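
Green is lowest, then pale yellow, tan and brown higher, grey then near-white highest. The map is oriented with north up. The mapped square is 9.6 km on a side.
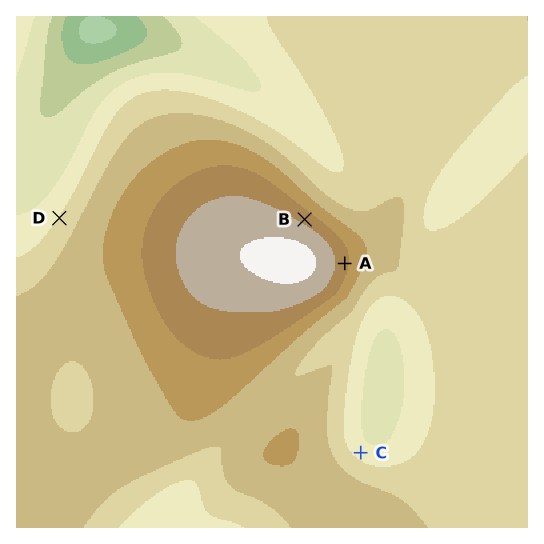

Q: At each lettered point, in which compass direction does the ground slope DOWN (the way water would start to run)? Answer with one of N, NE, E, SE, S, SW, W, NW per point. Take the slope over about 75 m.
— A E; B NE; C NE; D NW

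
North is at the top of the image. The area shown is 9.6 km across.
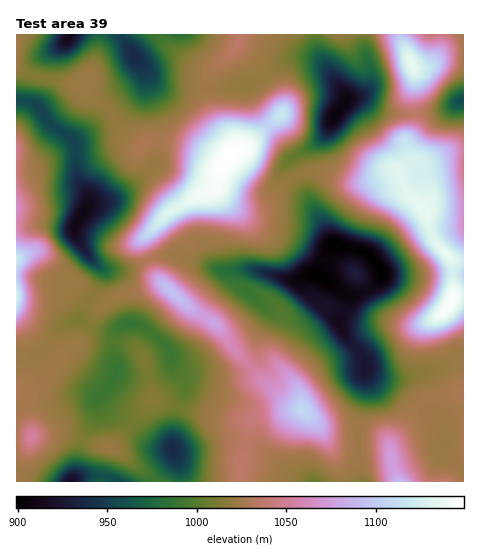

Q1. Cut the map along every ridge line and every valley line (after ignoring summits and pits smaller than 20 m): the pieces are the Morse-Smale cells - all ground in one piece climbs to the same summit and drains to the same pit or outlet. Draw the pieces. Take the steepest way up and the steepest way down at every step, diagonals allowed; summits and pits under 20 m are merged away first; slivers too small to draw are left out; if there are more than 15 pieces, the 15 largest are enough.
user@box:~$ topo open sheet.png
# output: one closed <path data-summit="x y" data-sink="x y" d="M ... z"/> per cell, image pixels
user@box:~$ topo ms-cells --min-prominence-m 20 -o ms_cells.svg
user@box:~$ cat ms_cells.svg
<path data-summit="451 302" data-sink="335 245" d="M463 151l-12 1-25 10-13-2-15 12-9-2-22 12-18 0-34-10-13 1-7 4 25 42 11 23 3 3 17 3 17 5 13 18 0 7-6 8-19 9-9 0-1 11-8 13 0 5 9 15 17 19 2 11 12 7 7 2 17 0 22-4 40-17z"/><path data-summit="302 409" data-sink="335 245" d="M259 271l-7 0-4 4-4 12 25 24 1 4-11 23-1 19-7 10 35 35 16 7-37 5-11 4-6 25-8 21 0 17 121 1-3-13 0-46 7-28 1-33-19-23-9-16-28-29-1-11 4-9-6 0-9 6-8 0z"/><path data-summit="228 159" data-sink="84 212" d="M18 69l-2 1 0 30 19 4 20 24 15 9 6 6 1 33 10 17 1 11-12 21-2 8 13 21 14 13 9 4 16-1 21-10-5-17 1-4 24-25 28-18 18-6 5-6 2-14 4-6-21-12-23-8-27-4-13 5-20-17-10-18-19-15-7-13-6 3-5 0-23-7-18-2z"/><path data-summit="228 159" data-sink="335 245" d="M295 178l-14 9-14 15-9 5-20 0-10-6-12-14-6 5-15 4-28 18-24 25-1 4 5 16 13-3 18 0 44 15 26-3 42 12 8 0 9-6 6 0-4 9 1 11 27 28 9-16 1-11 9 0 12-4 11-9 3-7-8-15-6-7-17-5-17-3-3-3-11-23z"/><path data-summit="228 159" data-sink="335 115" d="M363 34l-123 1-2 12 15 17 9 17 18 25 2 8-38 34-9 4-14 16-4 22 11 11 15 7 15-1 9-5 14-15 14-10-7-14 1-4 29-17 6-6 9-19 13-16 22-13 3-14-6-22z"/><path data-summit="399 481" data-sink="335 245" d="M463 357l-31 14-30 7-17 0-19-7-1 24-7 28 0 46 4 13 102-1z"/><path data-summit="228 159" data-sink="134 56" d="M157 34l-58 0-4 27-4 13-6 7 2 10 7 7 16 12 10 18 20 17 13-5 27 4 23 8 21 12 8-9 1-8-5-10-11-14-10-24 2-19 8-15-7 3-15-2-22-16z"/><path data-summit="17 296" data-sink="84 212" d="M25 100l-9 1 0 156 6 0 12-6 11 3 28 24-3 12 17 12 14-21 1-11-11-11-17-26 2-8 12-21-1-11-10-17-1-33-6-6-15-9-20-24z"/><path data-summit="171 291" data-sink="129 323" d="M162 284l-7 0-43 15-17 14-5 12 15 7 6 0 19-10 10 2 25 21 6 9 4 14 8 9 11-2 38 0 10-3 7-5-35-45-19-10z"/><path data-summit="32 436" data-sink="129 323" d="M91 326l-3 0-6 12-21 18-23 27-22 6 0 13 17 34 35-2 15 6 10-16 3-8 0-17 12-11 10-17-4-13 0-19 5-10-14 3z"/><path data-summit="451 302" data-sink="335 115" d="M360 98l-12 1-15 18-9 19-13 11-22 12 0 7 6 10 7-3 13-1 34 10 18 0 22-12 8 2 12-11-3-19 8-14 2-13-28-2z"/><path data-summit="228 159" data-sink="129 323" d="M132 322l-9 2-7 7-2 8 0 19 4 13-10 17-12 11 0 17-14 25 9 4 22 2 15-19 18-18 7-12 25 9 4-6 3-11 0-8-9-11-7-21-22-21z"/><path data-summit="171 291" data-sink="335 245" d="M178 256l-18 0-12 5 12 20 30 27 24 14 11 12 8 14 17 18 8-9 1-19 11-23-1-4-25-24 3-11 8-6-14-2-19 3z"/><path data-summit="302 409" data-sink="173 449" d="M180 407l-4 11-4 32 7 15 2 16 58 1 1-18 8-21 6-25-25 1z"/><path data-summit="228 159" data-sink="335 245" d="M237 46l-20 19-10 20 0 14 5 15 7 13 12 14 3 12 10-5 38-34-2-8-18-25-9-17z"/>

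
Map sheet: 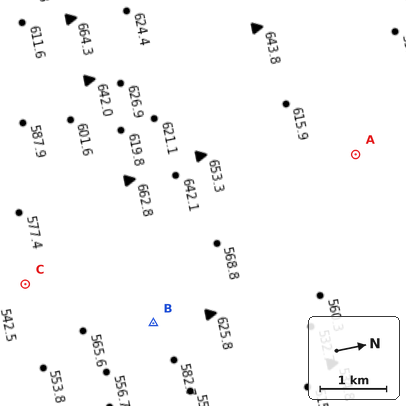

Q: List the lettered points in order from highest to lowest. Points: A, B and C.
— B A C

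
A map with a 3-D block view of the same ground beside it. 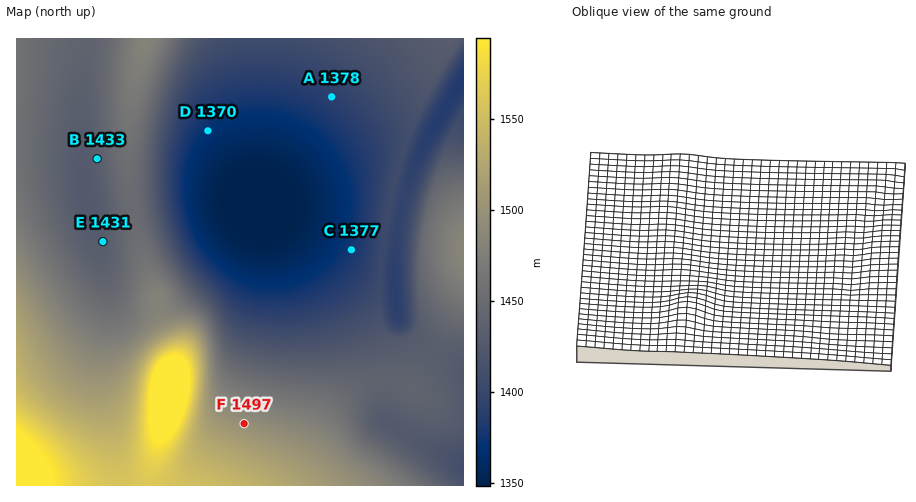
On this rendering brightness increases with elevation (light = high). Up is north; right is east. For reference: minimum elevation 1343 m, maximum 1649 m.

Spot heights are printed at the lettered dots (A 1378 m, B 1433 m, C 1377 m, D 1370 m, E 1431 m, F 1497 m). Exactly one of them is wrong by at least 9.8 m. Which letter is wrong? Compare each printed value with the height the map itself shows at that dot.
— A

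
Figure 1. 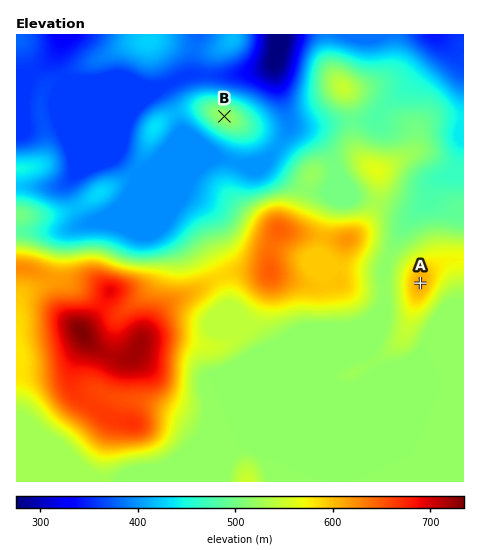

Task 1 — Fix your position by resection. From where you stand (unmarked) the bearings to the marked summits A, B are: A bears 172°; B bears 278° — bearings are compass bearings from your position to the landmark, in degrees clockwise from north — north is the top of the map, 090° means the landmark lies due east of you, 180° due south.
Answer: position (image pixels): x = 400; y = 141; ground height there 504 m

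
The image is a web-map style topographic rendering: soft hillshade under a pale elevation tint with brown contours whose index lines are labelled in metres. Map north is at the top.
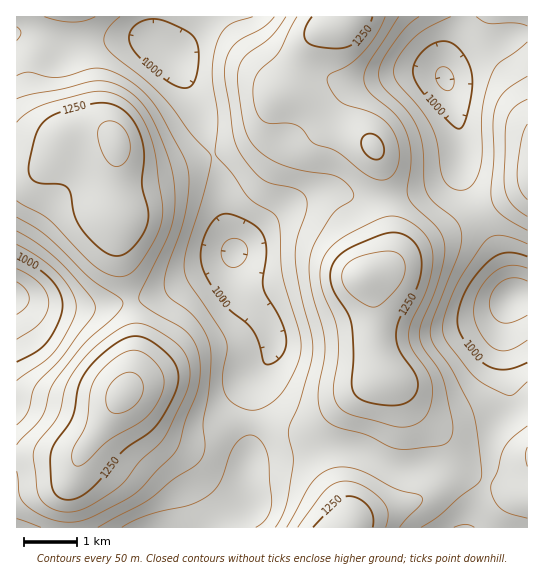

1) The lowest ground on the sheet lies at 860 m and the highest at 1370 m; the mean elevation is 1130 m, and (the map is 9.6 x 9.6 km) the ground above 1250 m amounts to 13.5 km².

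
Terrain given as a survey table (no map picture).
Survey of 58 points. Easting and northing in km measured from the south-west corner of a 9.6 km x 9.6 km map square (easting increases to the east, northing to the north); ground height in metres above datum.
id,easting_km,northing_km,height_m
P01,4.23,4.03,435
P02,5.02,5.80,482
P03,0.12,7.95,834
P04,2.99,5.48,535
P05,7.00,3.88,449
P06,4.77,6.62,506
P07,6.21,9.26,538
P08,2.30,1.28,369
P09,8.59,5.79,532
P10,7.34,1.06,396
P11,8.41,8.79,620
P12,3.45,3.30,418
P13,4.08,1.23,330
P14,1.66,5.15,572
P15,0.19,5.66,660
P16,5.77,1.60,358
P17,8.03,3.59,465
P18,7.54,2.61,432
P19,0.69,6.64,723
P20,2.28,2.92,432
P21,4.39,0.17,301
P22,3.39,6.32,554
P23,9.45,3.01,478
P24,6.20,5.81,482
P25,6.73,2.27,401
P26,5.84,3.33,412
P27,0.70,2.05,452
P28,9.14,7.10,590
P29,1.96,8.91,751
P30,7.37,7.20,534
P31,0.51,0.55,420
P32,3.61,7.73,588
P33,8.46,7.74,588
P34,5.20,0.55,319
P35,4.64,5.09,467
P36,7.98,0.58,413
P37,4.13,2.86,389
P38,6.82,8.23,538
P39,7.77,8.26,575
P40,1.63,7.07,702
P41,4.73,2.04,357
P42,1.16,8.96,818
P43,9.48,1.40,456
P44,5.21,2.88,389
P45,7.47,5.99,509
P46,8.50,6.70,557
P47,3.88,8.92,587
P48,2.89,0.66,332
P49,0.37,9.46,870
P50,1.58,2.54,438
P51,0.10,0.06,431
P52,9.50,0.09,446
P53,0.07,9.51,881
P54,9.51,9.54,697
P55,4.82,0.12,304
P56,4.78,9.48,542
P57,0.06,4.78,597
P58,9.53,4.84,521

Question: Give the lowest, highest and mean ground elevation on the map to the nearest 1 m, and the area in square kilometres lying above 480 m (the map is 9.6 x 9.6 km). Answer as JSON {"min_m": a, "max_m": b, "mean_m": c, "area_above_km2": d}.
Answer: {"min_m": 298, "max_m": 883, "mean_m": 506, "area_above_km2": 50.1}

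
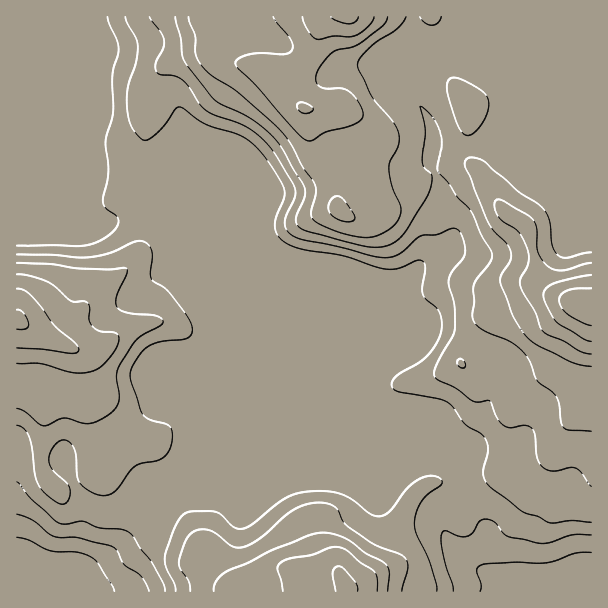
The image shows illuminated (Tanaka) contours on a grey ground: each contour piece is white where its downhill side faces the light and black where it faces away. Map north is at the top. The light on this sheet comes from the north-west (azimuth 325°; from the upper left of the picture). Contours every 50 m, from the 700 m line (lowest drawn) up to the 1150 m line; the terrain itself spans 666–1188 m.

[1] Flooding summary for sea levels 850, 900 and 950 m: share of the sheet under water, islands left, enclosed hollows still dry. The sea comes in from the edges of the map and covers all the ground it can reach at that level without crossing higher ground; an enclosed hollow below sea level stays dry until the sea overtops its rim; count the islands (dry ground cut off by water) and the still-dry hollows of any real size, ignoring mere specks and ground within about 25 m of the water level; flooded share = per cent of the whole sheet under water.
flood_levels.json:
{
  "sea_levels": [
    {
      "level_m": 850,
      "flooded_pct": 45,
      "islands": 0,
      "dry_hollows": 0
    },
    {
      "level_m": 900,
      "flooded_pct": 58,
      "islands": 0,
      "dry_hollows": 0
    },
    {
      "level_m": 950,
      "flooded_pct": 69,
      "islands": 0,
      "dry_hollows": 0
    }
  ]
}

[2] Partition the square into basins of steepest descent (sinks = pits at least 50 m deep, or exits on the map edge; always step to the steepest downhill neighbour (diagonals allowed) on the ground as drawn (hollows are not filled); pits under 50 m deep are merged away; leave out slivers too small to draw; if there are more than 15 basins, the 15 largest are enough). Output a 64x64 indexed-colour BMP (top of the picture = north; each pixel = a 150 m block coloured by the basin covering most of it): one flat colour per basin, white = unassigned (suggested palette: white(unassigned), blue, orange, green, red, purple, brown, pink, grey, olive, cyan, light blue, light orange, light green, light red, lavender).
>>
<image width="64" height="64" href="data:image/bmp;base64,Qk12CAAAAAAAAHYAAAAoAAAAQAAAAEAAAAABAAQAAAAAAAAIAAATCwAAEwsAABAAAAAAAAAA////ALR3HwAOf/8ALKAsACgn1gC9Z5QAS1aMAMJ34wB/f38AIr28AM++FwDox64AeLv/AIrfmACWmP8A1bDFABERERERERERERERERERERERERMzMzMzMzMzMzMzMzMzERERERERERERERERERERERERERMzMzMzMzMzMzMzMzMRERERERERERERERERERERERERETMzMzMzMzMzMzMzMxEREREREREREREREREREREREREREzMzMzMzMzMzMzMzERERERERERERERERERERERERERERMzMzMzMzMzMzMzMREREREREREREREREREREREREREREzMzMzMzMzMzMzMxERERERERERERERERERERERERERETMzMzMzMzMzMzMzEREREREREREREREREREREREREREREzMzMzMzMzMzMzMRERERERERERERERERERERERERERETMzMzMzMzMzMzMxERERERERERERERERERERERERERERMzMzMzMzMzMzMzERERERERERERERERERERERERERERETMzMzMzMzMzMzMREREREREREREREREREREREREREREREzMzMzMzMzMzMxERERERERERERERERERERERERERERERERETMzMzMzMzERERERERERERERERERERERERERERERERERERMzMzMzMRERERERERERERERERERERERERERERERERERETMzMzMxERERERERERERERERERERERERERERERERERERMzMzMzEREREREREREREREREREREREREREREREREREREzMzMzMRERERERERERERERERERERERERERERERERERETMzMzMxERERERERERERERERERERERERERERERERERERMzMzMzEREREREREREREREREREREREREREREREREREREzMzMzMRERERERERERERERERERERERERERERERERERETMzMzMxEREREREREREREREREREREREREREREREREREREzMzMzERERERERERERERERERERERERERERERERERERERMzMzMRERERERERERERERERERERERERERERERERERERETMzMxEREREREREREREREREREREREREREREREREREREREzMzERERERERERERERERERERERERERERERERERERERERMzMREREREREREREREREREREREREREREREREREREREREzMxERERERERERERERERERERERERERERERERERERERERMzERIhEREREREREREREREREREREREREREREREREREREzMSIiIRERERERERERERERERERERERERERERERERERERMyIiIiEREREREREREREREREREREREREREREREREREREzIiIiIRERERERERERERERERERERERERERERERERERERMiIiIiERERERERERERERERERERERERERERERERERERESIiIiIhERERERERERERERERERERERERERERERERERERIiIiIiIREREREREREREREREREREREREREREREREREREiIiIiIiIRERERERERERERERERERERERERERERERERESIiIiIiIiERERERERERERERERERERERERERERERERERIiIiIiIiIREREREREREREREREREREREREREREREREREiIiIiIiIiERERERERERERERERERERERERERERERERESIiIiIiIiIRERERERERERERERERERERERERERERERERIiIiIiIiIhEREREREREREREREREREREREREREREREREiIiIiIiIiERERERERERERERERERERERERERERERERESIiIiIiIiIRERERERERERERERERERERERERERERERERIiIiIiIiIhEREREREREREREREREREREREREREREREREiIiIiIiIiERERERERERERERERERERERERERERERERESIiIiIiIiIRERERERERERERERERERERERERERERERERIiIiIiIiIREREREREREREREREREREREREREREREREREiIiIiIiIiERERERERERERERERERERERERERERERERESIiIiIiIiIRERERERERERERERERERERERERERERERERIiIiIiIiIhEREREREREREREREREREREREREREREREREiIiIiIiIiERERERERERERERERERERERERERERERERESIiIiIiIiIRERERERERERERERERERERERERERERERERIiIiIiIiIiEREREREREREREREREREREREREREREREREiIiIiIiIiIRERERERERERERERERERERERERERERERESIiIiIiIiIhERERERERERERERERERERERERERERERERIiIiIiIiIiEREREREREREREREREREREREREREREREREiIiIiIiIiIRERERERERERERERERERERERERERERERESIiIiIiIiIiEREREREREiERERERERERERERERERERERIiIiIiIiIiIhERERESIiIhEREREREREREREREREREREiIiIiIiIiIiIhERIiIiIiIRERERERERERERERERERESIiIiIiIiIiIiIiIiIiIiIhERERERERERERERERERERIiIiIiIiIiIiIiIiIiIiIiEREREREREREREREREREREiIiIiIiIiIiIiIiIiIiIiIhERERERERERERERERERESIiIiIiIiIiIiIiIiIiIiIiERERERERERERERERERER"/>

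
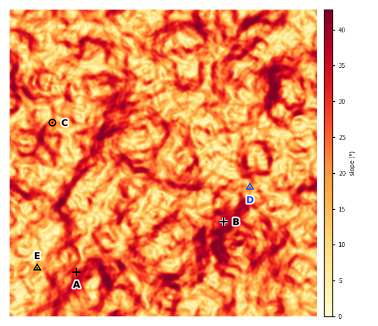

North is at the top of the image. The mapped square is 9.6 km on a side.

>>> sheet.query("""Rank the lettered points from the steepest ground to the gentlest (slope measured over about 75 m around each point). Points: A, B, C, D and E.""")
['B', 'A', 'C', 'D', 'E']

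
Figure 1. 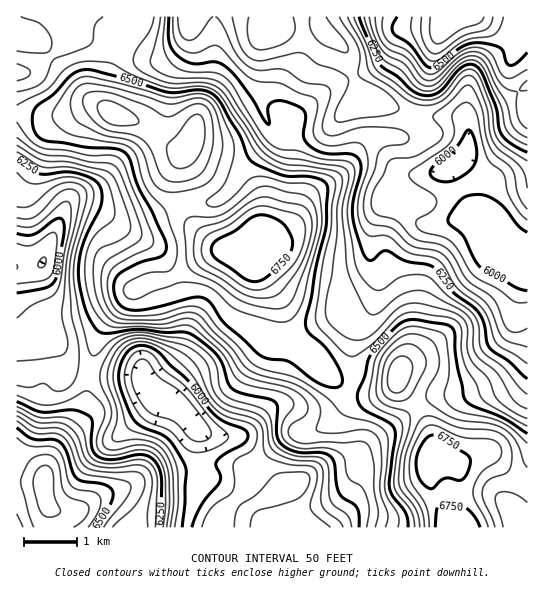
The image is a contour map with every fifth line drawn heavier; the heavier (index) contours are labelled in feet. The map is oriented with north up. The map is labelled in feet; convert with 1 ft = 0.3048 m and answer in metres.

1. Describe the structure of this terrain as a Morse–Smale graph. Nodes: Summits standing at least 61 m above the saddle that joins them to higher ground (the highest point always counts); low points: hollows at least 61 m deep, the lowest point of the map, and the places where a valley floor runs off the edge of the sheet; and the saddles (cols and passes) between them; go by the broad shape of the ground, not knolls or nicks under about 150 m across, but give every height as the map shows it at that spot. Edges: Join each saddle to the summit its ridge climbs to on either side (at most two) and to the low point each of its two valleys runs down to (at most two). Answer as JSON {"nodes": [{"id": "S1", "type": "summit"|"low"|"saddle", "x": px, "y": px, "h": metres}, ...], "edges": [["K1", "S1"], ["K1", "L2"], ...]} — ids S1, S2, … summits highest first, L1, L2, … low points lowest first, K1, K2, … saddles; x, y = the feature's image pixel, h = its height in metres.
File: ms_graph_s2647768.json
{"nodes": [
{"id": "S1", "type": "summit", "x": 433, "y": 457, "h": 2071},
{"id": "S2", "type": "summit", "x": 254, "y": 266, "h": 2070},
{"id": "S3", "type": "summit", "x": 447, "y": 18, "h": 2041},
{"id": "S4", "type": "summit", "x": 43, "y": 481, "h": 2036},
{"id": "L1", "type": "low", "x": 151, "y": 391, "h": 1785},
{"id": "L2", "type": "low", "x": 42, "y": 262, "h": 1797},
{"id": "L3", "type": "low", "x": 527, "y": 275, "h": 1815},
{"id": "K1", "type": "saddle", "x": 350, "y": 389, "h": 1978},
{"id": "K2", "type": "saddle", "x": 90, "y": 373, "h": 1884},
{"id": "K3", "type": "saddle", "x": 461, "y": 186, "h": 1831}],
"edges": [["K1", "S1"], ["K1", "S2"], ["K1", "L1"], ["K1", "L3"], ["K2", "S2"], ["K2", "S4"], ["K2", "L1"], ["K2", "L2"], ["K3", "S1"], ["K3", "S3"], ["K3", "L3"]]}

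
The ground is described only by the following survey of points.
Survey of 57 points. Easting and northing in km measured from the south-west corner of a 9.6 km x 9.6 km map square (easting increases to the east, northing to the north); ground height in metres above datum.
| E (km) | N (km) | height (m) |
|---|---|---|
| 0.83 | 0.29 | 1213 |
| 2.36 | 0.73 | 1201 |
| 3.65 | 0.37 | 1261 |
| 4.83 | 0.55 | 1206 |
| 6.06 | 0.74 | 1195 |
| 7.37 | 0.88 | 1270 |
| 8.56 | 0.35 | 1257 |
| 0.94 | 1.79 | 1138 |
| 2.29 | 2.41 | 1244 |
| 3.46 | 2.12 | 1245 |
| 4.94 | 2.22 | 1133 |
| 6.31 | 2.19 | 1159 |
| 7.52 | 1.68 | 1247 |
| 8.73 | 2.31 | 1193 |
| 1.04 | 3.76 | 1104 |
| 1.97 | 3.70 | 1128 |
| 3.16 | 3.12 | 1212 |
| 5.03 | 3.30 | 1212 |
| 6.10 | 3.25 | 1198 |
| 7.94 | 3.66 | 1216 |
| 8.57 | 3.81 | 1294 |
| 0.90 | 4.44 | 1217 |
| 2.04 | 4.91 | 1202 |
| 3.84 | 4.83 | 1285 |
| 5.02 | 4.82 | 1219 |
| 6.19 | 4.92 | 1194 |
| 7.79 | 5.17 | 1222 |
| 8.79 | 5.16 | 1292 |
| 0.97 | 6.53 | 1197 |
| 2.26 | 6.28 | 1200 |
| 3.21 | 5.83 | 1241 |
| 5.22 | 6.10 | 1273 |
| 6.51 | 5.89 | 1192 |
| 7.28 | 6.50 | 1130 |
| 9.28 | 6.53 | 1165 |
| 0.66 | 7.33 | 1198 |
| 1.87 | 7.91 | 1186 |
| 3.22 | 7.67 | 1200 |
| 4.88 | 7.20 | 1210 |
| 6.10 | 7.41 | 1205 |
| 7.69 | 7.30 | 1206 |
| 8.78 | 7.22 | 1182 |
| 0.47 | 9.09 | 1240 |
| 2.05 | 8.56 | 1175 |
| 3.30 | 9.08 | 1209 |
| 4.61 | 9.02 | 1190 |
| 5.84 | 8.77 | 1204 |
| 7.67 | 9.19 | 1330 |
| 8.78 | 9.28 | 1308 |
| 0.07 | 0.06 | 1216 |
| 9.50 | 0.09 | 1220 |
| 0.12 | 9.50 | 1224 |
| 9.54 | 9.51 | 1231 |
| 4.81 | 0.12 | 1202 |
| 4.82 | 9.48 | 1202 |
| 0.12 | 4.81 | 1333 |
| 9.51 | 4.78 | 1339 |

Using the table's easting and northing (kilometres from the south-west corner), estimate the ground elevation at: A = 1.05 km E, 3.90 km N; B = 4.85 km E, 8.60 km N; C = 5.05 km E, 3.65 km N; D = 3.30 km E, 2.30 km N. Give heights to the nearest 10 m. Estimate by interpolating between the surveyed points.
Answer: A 1140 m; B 1190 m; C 1230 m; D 1220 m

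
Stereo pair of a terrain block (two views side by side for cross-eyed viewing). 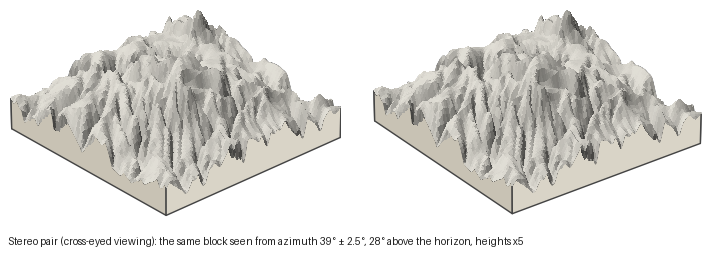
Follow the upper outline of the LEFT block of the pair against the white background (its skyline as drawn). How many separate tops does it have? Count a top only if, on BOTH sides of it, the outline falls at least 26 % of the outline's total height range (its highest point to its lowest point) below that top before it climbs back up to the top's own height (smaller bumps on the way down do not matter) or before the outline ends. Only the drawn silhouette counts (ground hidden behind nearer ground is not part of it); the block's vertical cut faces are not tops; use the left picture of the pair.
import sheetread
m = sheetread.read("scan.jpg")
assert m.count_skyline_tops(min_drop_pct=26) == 1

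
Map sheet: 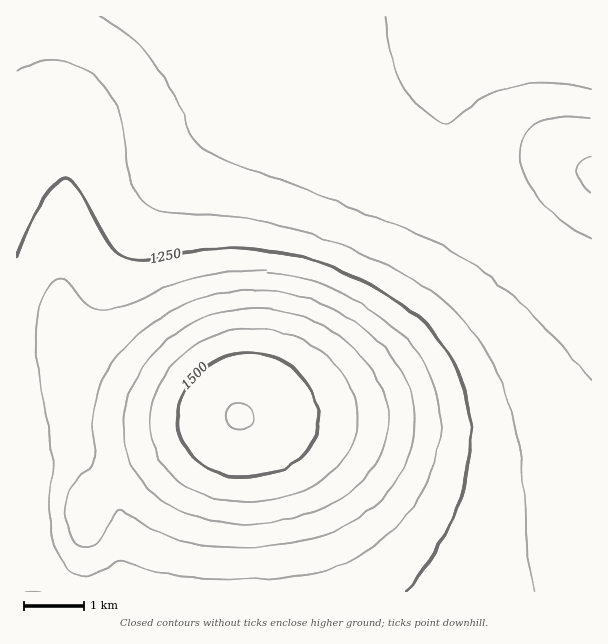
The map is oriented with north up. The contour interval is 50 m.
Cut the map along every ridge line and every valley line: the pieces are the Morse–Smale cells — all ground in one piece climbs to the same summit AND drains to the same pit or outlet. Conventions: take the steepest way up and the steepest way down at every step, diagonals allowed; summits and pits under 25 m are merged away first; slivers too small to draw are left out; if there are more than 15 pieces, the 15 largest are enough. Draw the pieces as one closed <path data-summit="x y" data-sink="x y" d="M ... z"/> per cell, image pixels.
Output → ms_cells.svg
<path data-summit="240 417" data-sink="591 17" d="M495 16l-479 1 1 575 575-1 0-313-47-26-27-22-34-33-26-38-10-28-2-30 5-18 7-15 24-30z"/><path data-summit="591 174" data-sink="591 17" d="M591 16l-94 0-39 52-7 15-5 18 0 21 6 24 12 24 20 27 43 41 27 20 36 19 2-1z"/>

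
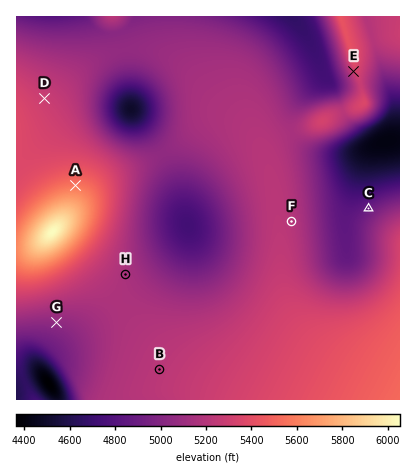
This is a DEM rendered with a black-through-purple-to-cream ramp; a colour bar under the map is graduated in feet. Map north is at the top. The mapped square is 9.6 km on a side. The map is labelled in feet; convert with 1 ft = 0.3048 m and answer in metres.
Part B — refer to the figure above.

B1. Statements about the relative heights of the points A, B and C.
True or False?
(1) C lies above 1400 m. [True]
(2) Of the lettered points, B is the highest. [False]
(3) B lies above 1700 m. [False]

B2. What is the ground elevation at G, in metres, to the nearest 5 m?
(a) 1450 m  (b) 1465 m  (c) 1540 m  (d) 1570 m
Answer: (c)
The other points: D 1610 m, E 1615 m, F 1585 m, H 1575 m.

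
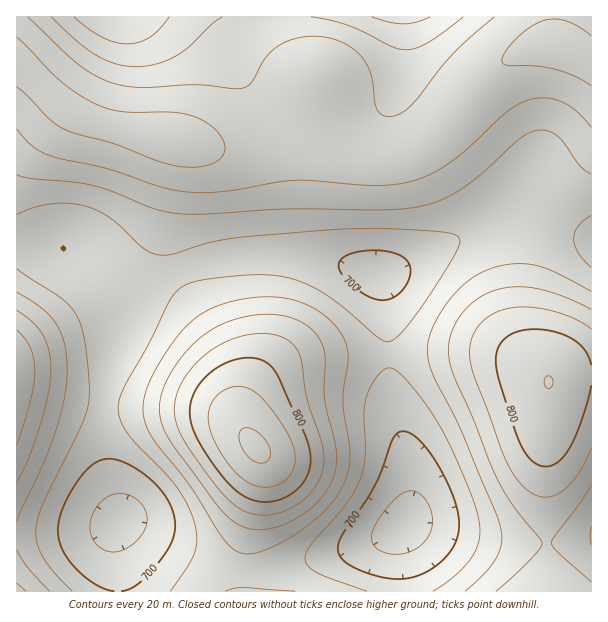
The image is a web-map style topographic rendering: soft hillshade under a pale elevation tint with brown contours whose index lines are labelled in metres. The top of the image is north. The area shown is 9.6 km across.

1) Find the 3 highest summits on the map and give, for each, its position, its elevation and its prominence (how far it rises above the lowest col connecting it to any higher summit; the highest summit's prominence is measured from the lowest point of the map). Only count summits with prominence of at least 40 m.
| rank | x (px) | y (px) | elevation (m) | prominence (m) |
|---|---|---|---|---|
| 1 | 255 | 447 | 843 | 171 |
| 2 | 549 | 383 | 820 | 99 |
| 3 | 174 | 140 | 789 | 64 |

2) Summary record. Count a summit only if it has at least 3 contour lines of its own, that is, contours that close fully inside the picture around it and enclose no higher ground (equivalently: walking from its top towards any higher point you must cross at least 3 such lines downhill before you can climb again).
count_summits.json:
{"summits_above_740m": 1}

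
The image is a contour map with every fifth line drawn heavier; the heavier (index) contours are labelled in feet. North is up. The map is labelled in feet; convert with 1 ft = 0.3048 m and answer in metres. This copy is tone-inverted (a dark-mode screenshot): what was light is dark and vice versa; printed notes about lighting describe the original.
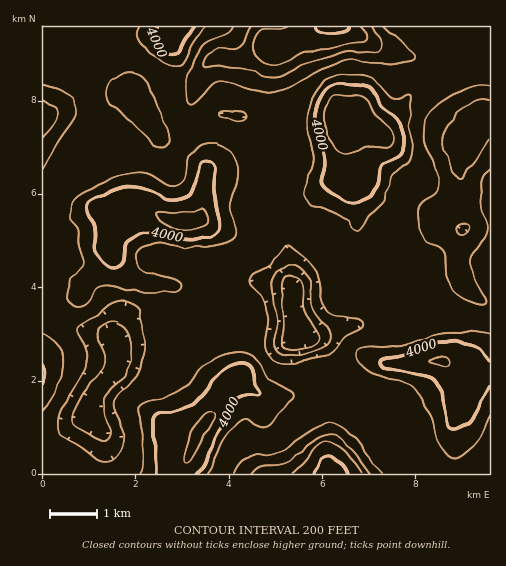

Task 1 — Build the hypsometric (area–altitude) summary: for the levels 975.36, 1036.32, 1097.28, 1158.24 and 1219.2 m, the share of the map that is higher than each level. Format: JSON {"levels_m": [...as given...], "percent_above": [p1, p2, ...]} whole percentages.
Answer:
{"levels_m": [975.36, 1036.32, 1097.28, 1158.24, 1219.2], "percent_above": [97, 91, 79, 27, 13]}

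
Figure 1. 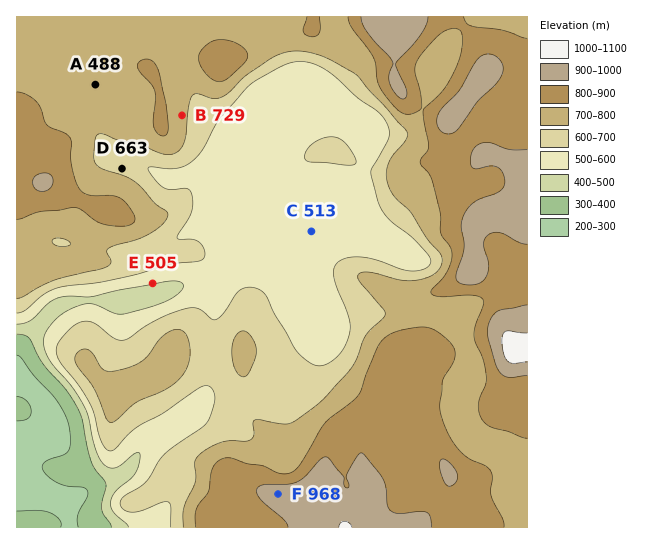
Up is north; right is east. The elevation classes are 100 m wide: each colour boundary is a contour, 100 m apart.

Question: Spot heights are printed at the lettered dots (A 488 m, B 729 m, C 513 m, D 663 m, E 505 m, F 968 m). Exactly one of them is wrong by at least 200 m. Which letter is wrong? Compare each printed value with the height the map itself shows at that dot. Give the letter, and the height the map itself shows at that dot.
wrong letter A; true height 738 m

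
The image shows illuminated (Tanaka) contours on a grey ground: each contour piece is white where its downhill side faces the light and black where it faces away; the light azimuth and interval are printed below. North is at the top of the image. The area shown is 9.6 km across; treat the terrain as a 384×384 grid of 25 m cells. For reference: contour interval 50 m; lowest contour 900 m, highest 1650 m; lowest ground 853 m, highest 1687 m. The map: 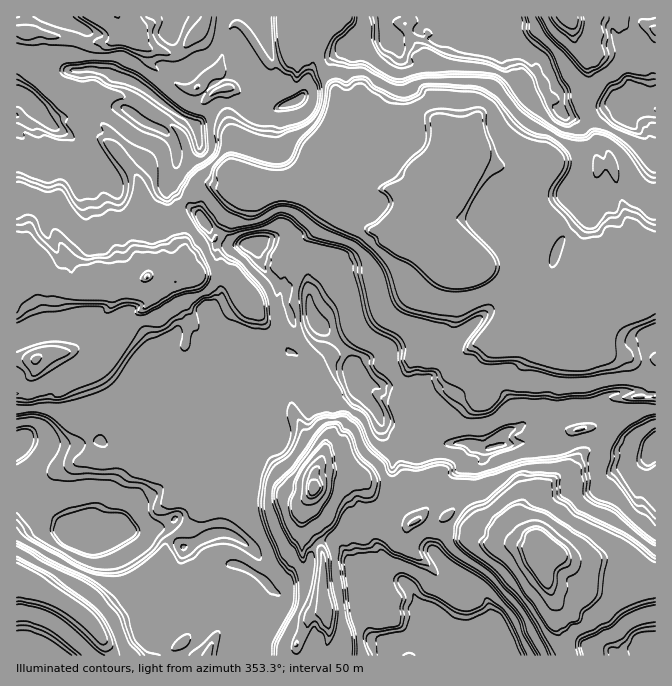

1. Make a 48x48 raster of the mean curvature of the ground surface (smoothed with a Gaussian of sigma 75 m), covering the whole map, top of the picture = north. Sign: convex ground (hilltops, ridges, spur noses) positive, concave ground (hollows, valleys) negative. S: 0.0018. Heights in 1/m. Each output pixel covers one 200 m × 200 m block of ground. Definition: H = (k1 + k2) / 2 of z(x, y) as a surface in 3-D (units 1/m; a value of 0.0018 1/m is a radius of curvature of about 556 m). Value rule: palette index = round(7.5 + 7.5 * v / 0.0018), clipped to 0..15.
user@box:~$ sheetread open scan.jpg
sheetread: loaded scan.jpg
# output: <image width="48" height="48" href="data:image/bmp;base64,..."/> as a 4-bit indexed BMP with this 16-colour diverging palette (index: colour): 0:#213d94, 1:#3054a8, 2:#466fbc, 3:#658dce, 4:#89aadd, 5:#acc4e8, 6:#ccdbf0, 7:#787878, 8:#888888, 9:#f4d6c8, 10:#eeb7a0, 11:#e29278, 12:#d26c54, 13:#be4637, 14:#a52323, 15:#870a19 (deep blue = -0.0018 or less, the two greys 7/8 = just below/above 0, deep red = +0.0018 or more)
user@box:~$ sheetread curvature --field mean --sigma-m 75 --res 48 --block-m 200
<image width="48" height="48" href="data:image/bmp;base64,Qk32BAAAAAAAAHYAAAAoAAAAMAAAADAAAAABAAQAAAAAAIAEAAATCwAAEwsAABAAAAAAAAAAlD0hAKhUMAC8b0YAzo1lAN2qiQDoxKwA8NvMAHh4eACIiIgAyNb0AKC37gB4kuIAVGzSADdGvgAjI6UAGQqHAFUzp+qkSIXld0rKWLpDZ3d3d2F4zCZGRSJaW/hjd5aIeFW8G5gCNnd3d0SYpmVqEol0v7lGd3d3iHKNn4Od9XdURQV7+3u0iTR97HlHh3eHh4Yq33KIw0JtoDaNm4OrZMzelqNoiHeHeIQn3mKJ0lrKpHi5h8tZzJzYm3qoiIeImEYYzWOJQLqGE5mPlJs3iNuZdUN8maqGVnV3nkR3ZpgyV3mehXtHi4h3VHpkzRnKqEaafSIyfdBZq8bZ645oynVSEzOHXAJZQkh/cou3ymOPn5f9t8WNtmNwZ2QIRckyWUipiEiafHg+WrW7iGqoVjekM0J5kzuppme/mTRnbNeIxsyqV4aXaWeauayknqmIhHqsxoNldmZzV3lThlZYVIh3d3VCWYiHhG18+Vr1eHeahIuck5GpJ6h3dVW8uHiIhlh8+Tn3ncyleoy8uLVziqt57NqoiHiId0lI/EyIFDmWZWZ3nraUcAl0eWiIh3d4d2JEz4hjZmVVADZDI4ejkARVmFiId3h4h4YojtpSqHh2mAaXeHfFY0NMqIiHd3h4iIZofctgmXh3aJZ4d6iMlYd1V3d3iHd4iIelMncjyHZH7DVUREVld8ysZEZ3iId3iHd3eJFHt3WKq4V3l3Qlu3dpvJRneIh4h3iIbVQzlSW5iJqXVmiHiH90aMk3d3iId4iHmiRtbIinVCNpzduYdb/uh4xUd4eHeIhIq0FpPql2fsvKmInLpkR4h3nENKZ3d3iMdlyTO4dl+omIh4iXRDVVd3eopFhmRHaZEblKt0NALId4iHeJUoREM0Q4aYVFjvVoI7WrVYvMBZeHeId5vamqmaxuxGUDy9SmKKPFnrhmmIh4h4iHiYmaqpmYnLyGrpN1K3PDyEWZY2h3iIiHeIiIiYh+l5+o6TWZmWWjs2273UeHiIeIeIiYqruYiJ1qtgyYhzVHV8mIn1eIeIeIiIuJYSebqupjIAqWMiVq24iJ10eIaIiIiMo5V3VTJLlGQARkqJq/mIicc3eIiqqoiohXmZmHdpMLq5IXjch8qIh2J3iIrBG71lZ6hpmoq7B3z9ZZyIdBqHd5N3h5tEU5cpu+JGCMYMpdqKzLmXdlyYicVHh6M3dnWLY4R2KOUmytiKqHamdouoiKpFeJkndomjRmeFTYdjifzLm5iId1K6iIuJeI10u5sniIh06nlnMrpCEsl5d3VLqIq2eJ6FnMZZvJdr1otOA6aKpsuXh3dSuIuUnOuK3ZeacQp4iVKMB+6WV2y4mXdkyq1ItoYzmEKVQYqIgl1gV5clZiTYh4iH6o97d3AKkiVmKMiJedAsmDR4YAHZicqqZmnIZIB9kGdxjazNpwXK2PtnmjH87HZc3LuKO0CJtCM6uWAwAHuFeHVnRlWlqmNXVni4vCO2aYiYeHZEaIZmRpZob8qFVnNYiHdRZBZe94qVVWm8ie2rdXZ3a4pgWyFucyNGYyaqx1dvzdkny8QY+Gaymoi0WxV0R3d3V4nXpVWKlSFoishUrElzqXeeezi2eIiHJnz5hIag=="/>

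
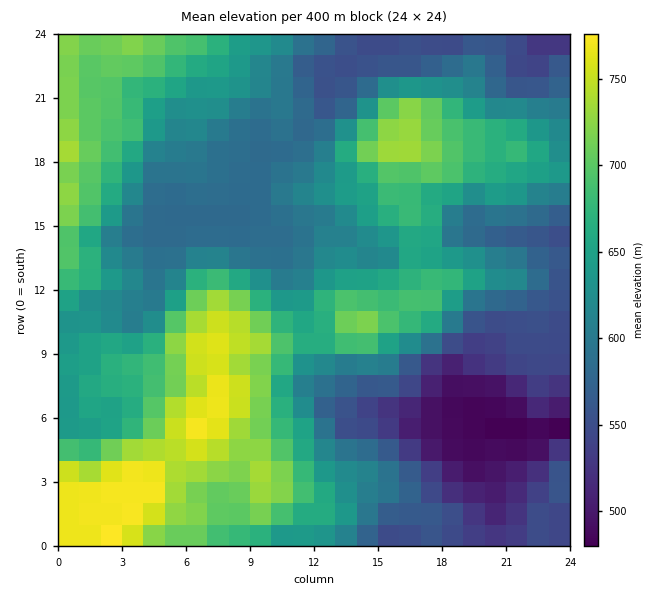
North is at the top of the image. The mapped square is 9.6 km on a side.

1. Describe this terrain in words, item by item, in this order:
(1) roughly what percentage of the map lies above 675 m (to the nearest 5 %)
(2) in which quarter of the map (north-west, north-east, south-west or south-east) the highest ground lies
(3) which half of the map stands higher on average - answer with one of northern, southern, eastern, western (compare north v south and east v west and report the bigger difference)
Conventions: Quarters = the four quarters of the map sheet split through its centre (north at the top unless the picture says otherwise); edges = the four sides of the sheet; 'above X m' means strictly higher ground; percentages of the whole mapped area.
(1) Roughly 30 % of the ground is higher than 675 m.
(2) The highest ground is in the south-west quarter.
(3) Taken as a whole, the western half is higher than the eastern.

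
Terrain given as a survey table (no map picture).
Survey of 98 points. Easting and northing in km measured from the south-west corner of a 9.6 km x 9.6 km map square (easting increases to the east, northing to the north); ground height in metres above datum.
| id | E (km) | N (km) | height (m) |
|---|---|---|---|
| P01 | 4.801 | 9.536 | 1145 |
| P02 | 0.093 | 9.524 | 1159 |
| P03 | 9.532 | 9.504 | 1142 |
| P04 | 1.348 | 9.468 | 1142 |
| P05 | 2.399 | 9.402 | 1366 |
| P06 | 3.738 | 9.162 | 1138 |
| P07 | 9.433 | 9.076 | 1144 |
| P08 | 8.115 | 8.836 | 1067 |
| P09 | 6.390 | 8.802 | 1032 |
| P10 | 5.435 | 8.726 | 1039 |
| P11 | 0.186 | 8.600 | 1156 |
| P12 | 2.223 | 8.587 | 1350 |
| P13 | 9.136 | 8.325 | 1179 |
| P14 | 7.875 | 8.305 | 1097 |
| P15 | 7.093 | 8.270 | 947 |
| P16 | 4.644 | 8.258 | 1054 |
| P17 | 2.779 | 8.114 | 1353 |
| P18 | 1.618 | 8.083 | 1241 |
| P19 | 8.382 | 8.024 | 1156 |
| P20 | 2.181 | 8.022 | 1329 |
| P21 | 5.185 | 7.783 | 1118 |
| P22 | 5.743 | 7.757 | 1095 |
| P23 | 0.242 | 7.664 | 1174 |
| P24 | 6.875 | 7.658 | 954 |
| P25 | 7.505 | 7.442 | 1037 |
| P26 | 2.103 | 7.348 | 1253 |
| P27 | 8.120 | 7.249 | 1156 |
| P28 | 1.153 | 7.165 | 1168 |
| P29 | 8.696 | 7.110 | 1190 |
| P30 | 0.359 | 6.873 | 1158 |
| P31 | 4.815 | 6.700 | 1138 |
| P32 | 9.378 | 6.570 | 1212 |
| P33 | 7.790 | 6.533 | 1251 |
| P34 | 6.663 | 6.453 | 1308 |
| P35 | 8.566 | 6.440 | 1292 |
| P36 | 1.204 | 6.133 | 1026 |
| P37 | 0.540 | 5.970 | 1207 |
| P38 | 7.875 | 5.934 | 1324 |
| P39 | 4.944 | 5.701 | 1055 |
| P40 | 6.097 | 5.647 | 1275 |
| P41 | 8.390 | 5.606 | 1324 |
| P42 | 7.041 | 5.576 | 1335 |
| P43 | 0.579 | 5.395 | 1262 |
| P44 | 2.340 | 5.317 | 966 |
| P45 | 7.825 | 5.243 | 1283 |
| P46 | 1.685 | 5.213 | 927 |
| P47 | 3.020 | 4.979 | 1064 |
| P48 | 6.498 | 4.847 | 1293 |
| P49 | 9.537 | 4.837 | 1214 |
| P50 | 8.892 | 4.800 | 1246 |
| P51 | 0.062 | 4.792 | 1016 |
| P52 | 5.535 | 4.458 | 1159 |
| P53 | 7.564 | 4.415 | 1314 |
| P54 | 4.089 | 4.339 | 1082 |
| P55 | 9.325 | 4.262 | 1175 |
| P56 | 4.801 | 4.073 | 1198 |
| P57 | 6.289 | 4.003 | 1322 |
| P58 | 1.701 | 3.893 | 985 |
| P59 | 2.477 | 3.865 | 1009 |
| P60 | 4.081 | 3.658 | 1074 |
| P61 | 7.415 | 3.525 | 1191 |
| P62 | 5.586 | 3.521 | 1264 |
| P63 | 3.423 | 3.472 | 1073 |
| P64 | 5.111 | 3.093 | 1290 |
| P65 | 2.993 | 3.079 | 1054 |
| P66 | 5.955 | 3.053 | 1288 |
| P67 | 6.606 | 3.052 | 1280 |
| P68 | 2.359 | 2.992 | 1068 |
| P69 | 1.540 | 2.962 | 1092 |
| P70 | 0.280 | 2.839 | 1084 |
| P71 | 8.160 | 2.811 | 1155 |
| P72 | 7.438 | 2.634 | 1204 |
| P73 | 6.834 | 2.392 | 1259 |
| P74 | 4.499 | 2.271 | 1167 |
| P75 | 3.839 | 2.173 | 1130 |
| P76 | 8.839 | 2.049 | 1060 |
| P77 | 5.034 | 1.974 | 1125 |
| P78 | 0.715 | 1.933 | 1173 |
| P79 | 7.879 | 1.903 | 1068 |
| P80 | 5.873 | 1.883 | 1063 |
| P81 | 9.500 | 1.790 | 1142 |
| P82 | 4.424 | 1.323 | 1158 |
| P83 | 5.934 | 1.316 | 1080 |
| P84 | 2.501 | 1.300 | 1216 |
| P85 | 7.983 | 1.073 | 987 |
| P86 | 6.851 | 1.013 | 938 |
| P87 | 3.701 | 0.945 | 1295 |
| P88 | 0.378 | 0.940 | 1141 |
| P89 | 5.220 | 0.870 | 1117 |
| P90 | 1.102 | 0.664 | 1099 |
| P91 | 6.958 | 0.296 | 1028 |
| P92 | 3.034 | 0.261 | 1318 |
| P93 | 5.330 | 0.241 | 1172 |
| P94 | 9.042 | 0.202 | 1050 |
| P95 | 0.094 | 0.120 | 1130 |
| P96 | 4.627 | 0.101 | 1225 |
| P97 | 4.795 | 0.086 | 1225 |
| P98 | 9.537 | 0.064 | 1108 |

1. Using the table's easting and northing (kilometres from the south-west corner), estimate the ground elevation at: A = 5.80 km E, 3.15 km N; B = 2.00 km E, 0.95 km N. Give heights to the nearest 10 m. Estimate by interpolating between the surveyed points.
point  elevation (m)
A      1280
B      1210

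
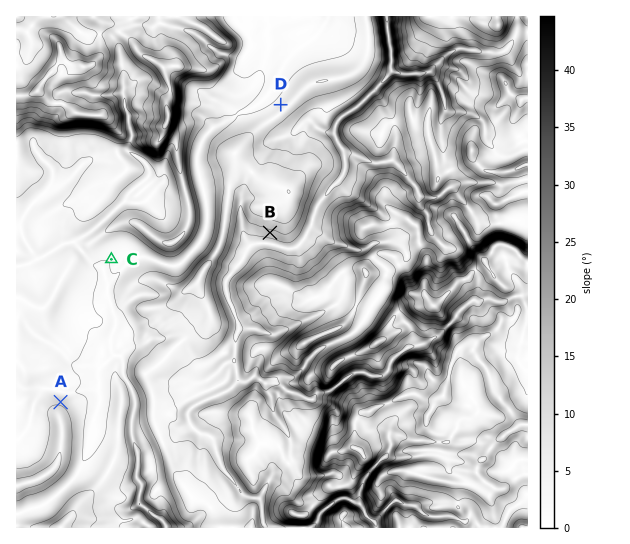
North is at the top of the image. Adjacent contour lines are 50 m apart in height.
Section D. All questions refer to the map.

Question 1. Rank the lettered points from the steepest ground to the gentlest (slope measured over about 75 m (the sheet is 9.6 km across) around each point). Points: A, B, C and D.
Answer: B A D C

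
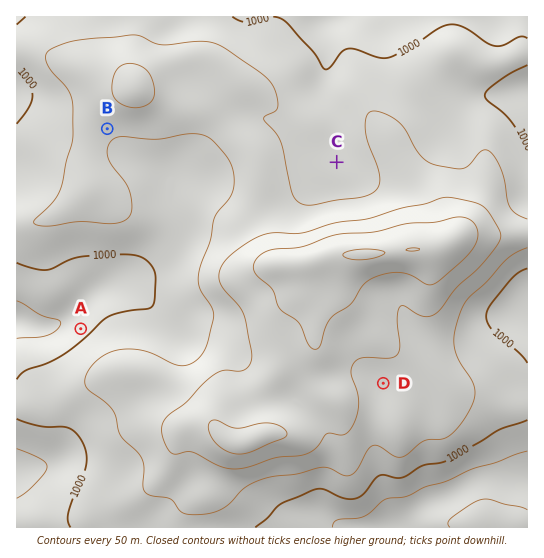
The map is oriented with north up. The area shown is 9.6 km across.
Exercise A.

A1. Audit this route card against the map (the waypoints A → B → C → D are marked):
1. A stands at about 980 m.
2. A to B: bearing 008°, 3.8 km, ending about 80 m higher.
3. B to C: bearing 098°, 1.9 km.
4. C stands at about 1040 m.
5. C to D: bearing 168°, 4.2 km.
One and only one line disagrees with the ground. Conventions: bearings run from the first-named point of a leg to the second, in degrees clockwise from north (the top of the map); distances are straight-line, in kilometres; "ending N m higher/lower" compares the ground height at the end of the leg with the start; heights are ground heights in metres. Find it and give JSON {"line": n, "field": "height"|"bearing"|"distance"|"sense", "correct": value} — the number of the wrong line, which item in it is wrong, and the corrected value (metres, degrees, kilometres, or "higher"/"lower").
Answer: {"line": 3, "field": "distance", "correct": 4.3}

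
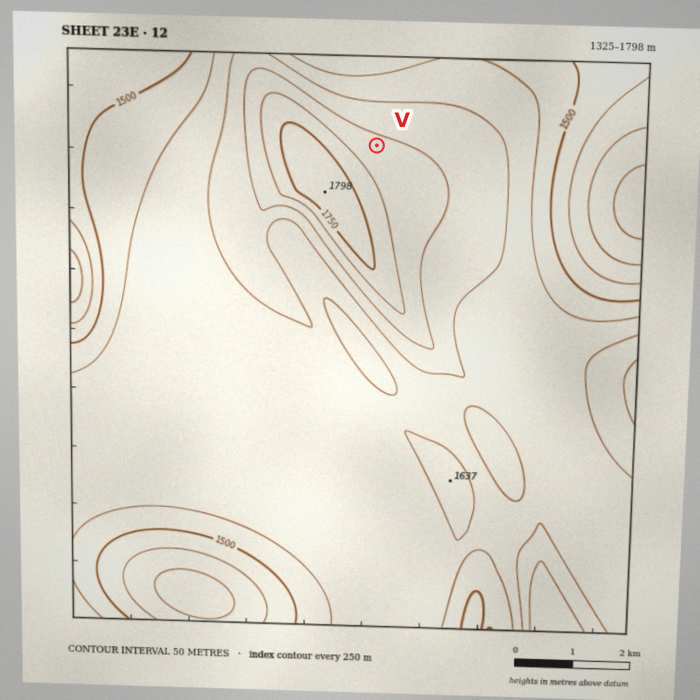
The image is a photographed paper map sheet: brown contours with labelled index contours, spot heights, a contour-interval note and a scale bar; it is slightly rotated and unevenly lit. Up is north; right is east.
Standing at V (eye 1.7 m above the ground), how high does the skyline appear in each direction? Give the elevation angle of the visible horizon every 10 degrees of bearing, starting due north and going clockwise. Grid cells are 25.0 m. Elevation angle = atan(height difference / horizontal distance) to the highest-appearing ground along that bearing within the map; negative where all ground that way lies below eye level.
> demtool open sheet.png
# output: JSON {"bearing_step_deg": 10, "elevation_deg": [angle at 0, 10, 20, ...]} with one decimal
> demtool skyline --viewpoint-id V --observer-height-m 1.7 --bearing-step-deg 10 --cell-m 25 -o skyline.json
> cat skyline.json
{"bearing_step_deg": 10, "elevation_deg": [-4.8, -5.0, -4.9, -4.2, -3.5, -3.0, -2.6, -2.2, -1.8, -1.5, -1.0, -0.6, -0.1, 0.4, 1.0, 1.6, 2.2, 2.7, 3.3, 4.3, 5.5, 6.4, 7.0, 7.3, 7.3, 7.0, 6.3, 5.4, 4.1, 2.5, 0.4, -1.6, -2.6, -3.4, -4.0, -4.5]}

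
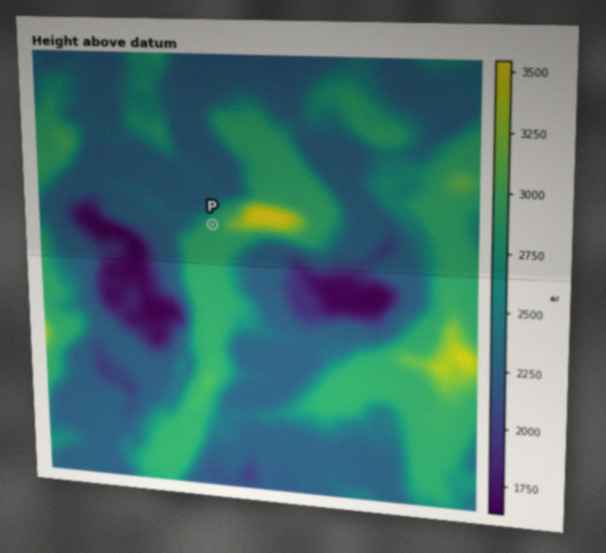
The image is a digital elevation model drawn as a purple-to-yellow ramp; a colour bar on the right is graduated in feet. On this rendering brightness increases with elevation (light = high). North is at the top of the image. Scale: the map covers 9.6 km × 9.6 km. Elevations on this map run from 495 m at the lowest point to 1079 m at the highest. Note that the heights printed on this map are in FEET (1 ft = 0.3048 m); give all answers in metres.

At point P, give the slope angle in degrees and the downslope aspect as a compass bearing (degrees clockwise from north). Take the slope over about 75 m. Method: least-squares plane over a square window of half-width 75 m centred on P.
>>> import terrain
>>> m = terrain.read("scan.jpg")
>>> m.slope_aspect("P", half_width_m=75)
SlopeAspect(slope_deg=5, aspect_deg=316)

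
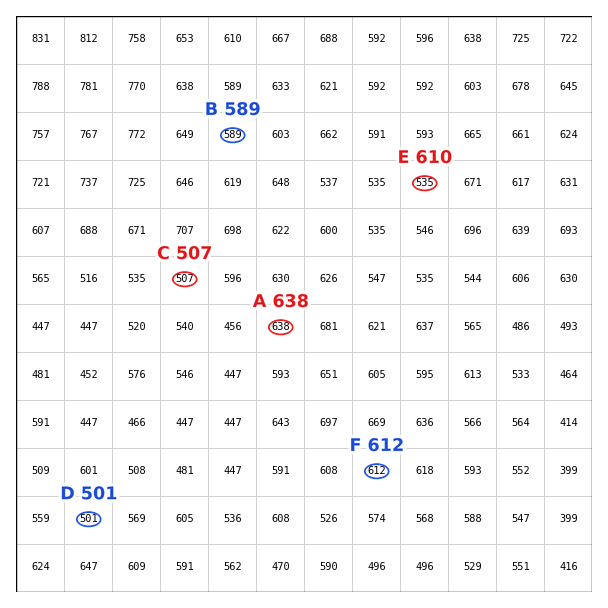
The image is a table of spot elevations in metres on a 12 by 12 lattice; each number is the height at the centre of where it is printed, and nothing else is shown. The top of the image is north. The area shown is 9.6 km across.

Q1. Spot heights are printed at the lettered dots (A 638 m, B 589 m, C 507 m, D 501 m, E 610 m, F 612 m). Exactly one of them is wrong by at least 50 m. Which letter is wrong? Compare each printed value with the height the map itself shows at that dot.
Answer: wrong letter E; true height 535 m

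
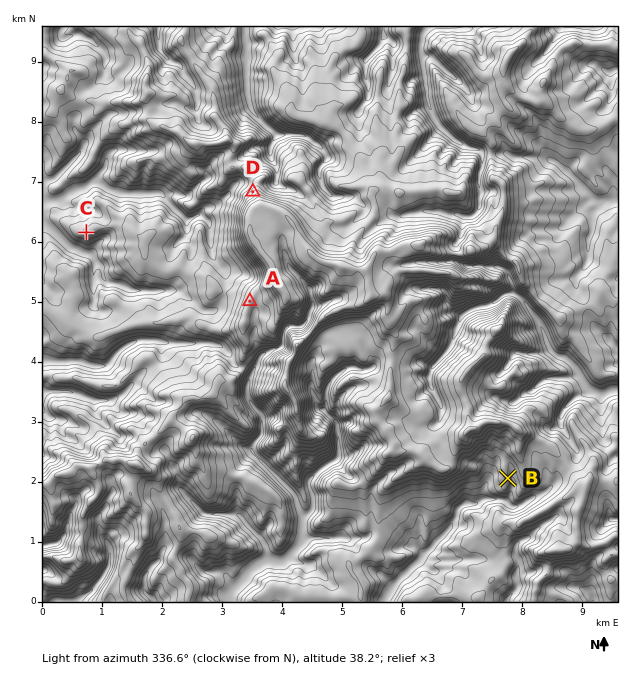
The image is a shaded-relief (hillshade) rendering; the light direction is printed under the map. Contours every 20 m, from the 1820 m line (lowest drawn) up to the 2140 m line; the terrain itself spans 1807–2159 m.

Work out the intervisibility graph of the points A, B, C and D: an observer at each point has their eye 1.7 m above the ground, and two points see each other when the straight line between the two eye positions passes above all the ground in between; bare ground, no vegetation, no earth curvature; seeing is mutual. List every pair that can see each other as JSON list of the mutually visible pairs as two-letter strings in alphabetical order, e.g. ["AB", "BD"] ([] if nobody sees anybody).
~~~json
["AC", "CD"]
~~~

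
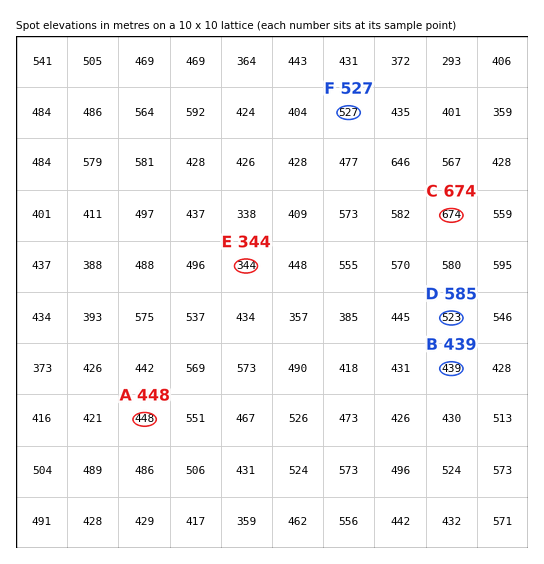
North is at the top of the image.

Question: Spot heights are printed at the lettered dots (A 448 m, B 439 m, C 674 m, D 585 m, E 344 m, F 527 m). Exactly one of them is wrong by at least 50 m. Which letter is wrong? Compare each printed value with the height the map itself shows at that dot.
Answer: D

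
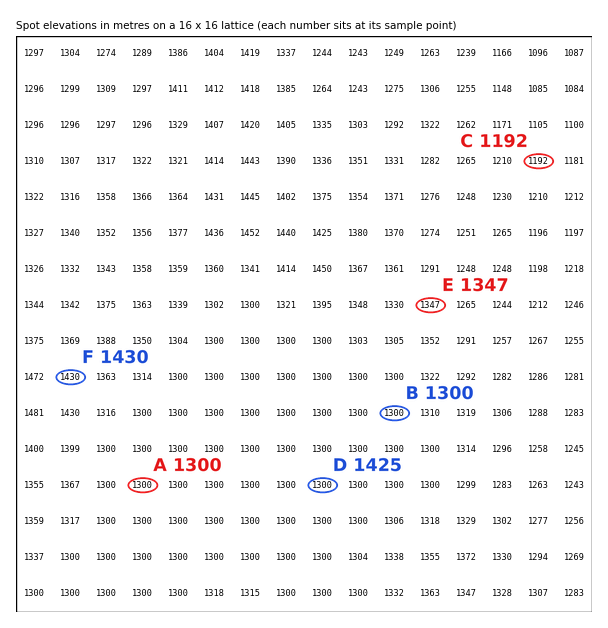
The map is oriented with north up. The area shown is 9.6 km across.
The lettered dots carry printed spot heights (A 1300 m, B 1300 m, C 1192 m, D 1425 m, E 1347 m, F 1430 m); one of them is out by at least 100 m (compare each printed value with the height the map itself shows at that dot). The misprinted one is D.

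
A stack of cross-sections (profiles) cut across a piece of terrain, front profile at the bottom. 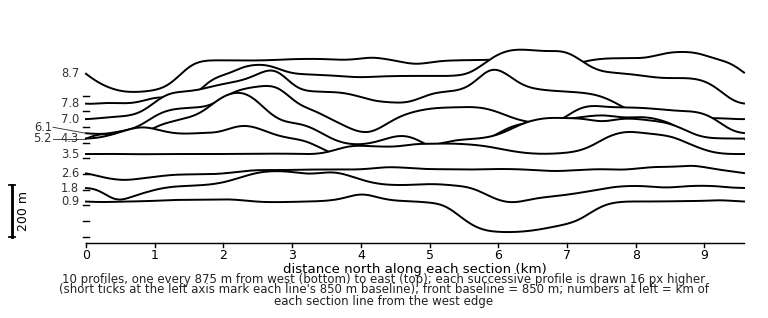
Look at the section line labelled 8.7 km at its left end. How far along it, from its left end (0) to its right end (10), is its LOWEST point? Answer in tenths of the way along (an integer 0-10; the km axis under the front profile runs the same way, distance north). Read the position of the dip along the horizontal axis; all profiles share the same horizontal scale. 1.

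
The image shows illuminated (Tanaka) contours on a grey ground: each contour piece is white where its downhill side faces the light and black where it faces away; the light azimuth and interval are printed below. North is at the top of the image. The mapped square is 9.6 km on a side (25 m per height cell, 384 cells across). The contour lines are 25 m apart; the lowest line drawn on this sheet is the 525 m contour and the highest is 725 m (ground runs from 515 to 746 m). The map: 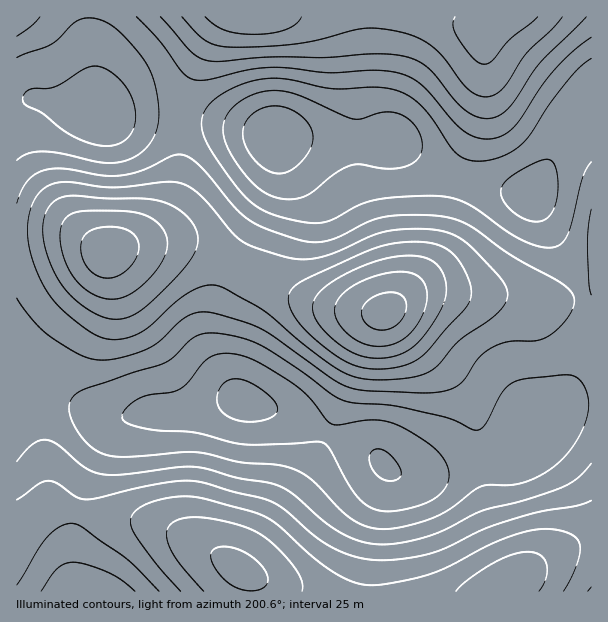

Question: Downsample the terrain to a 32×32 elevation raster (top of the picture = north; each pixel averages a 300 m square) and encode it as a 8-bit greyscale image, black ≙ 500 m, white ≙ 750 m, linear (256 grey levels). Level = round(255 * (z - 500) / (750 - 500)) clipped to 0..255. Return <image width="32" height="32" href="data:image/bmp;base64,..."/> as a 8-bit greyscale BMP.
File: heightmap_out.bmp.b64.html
<image width="32" height="32" href="data:image/bmp;base64,Qk02CAAAAAAAADYEAAAoAAAAIAAAACAAAAABAAgAAAAAAAAEAAATCwAAEwsAAAABAAAAAAAAAAAAAAEBAQACAgIAAwMDAAQEBAAFBQUABgYGAAcHBwAICAgACQkJAAoKCgALCwsADAwMAA0NDQAODg4ADw8PABAQEAAREREAEhISABMTEwAUFBQAFRUVABYWFgAXFxcAGBgYABkZGQAaGhoAGxsbABwcHAAdHR0AHh4eAB8fHwAgICAAISEhACIiIgAjIyMAJCQkACUlJQAmJiYAJycnACgoKAApKSkAKioqACsrKwAsLCwALS0tAC4uLgAvLy8AMDAwADExMQAyMjIAMzMzADQ0NAA1NTUANjY2ADc3NwA4ODgAOTk5ADo6OgA7OzsAPDw8AD09PQA+Pj4APz8/AEBAQABBQUEAQkJCAENDQwBEREQARUVFAEZGRgBHR0cASEhIAElJSQBKSkoAS0tLAExMTABNTU0ATk5OAE9PTwBQUFAAUVFRAFJSUgBTU1MAVFRUAFVVVQBWVlYAV1dXAFhYWABZWVkAWlpaAFtbWwBcXFwAXV1dAF5eXgBfX18AYGBgAGFhYQBiYmIAY2NjAGRkZABlZWUAZmZmAGdnZwBoaGgAaWlpAGpqagBra2sAbGxsAG1tbQBubm4Ab29vAHBwcABxcXEAcnJyAHNzcwB0dHQAdXV1AHZ2dgB3d3cAeHh4AHl5eQB6enoAe3t7AHx8fAB9fX0Afn5+AH9/fwCAgIAAgYGBAIKCggCDg4MAhISEAIWFhQCGhoYAh4eHAIiIiACJiYkAioqKAIuLiwCMjIwAjY2NAI6OjgCPj48AkJCQAJGRkQCSkpIAk5OTAJSUlACVlZUAlpaWAJeXlwCYmJgAmZmZAJqamgCbm5sAnJycAJ2dnQCenp4An5+fAKCgoAChoaEAoqKiAKOjowCkpKQApaWlAKampgCnp6cAqKioAKmpqQCqqqoAq6urAKysrACtra0Arq6uAK+vrwCwsLAAsbGxALKysgCzs7MAtLS0ALW1tQC2trYAt7e3ALi4uAC5ubkAurq6ALu7uwC8vLwAvb29AL6+vgC/v78AwMDAAMHBwQDCwsIAw8PDAMTExADFxcUAxsbGAMfHxwDIyMgAycnJAMrKygDLy8sAzMzMAM3NzQDOzs4Az8/PANDQ0ADR0dEA0tLSANPT0wDU1NQA1dXVANbW1gDX19cA2NjYANnZ2QDa2toA29vbANzc3ADd3d0A3t7eAN/f3wDg4OAA4eHhAOLi4gDj4+MA5OTkAOXl5QDm5uYA5+fnAOjo6ADp6ekA6urqAOvr6wDs7OwA7e3tAO7u7gDv7+8A8PDwAPHx8QDy8vIA8/PzAPT09AD19fUA9vb2APf39wD4+PgA+fn5APr6+gD7+/sA/Pz8AP39/QD+/v4A////AIaWo6mooJKAa1ZENzAxOUdVX2VnZ2VhW1FHQD5CUGN1fIyYm5aNgG1ZRzkvLTM/T19rc3h5d3NtY1dLRERNXGx0goyMhn1wX05ANzQ2P01fcX+KkpSSjIR6bWFXUlVeaHJ6gYF7cmZYTEVBQ0lSYXOGlqSusq+nnpKFe3FpZmltd3h7fXpyaF5XVFVbYmt3iJqpuMbMysO4qpyUjYV/fHmAfH2ChIB6c25sb3iAh4+cqrfH1t3d2M29sKuoopmRiYuDhY6XmZaSjYqOl5+ipq23wtHg5uTe1MW6uLu4r6SXlo6Sn6yxsrCsqq20ury8v8PK1+Tn4djOwrm7w8W+sqShmqCuvMPExcXEx83S09LQzc7W3t7WzMS7tbnDyse8rqmlqrjEys3P0dLY4OXl4dvSy8rNy8S9t7KwtcHJycC0raqut8DGzM/Q1N3o7evk2sy9tLGvq6elpqmxu8PDvrWtqauusrnAxcfN2eXp49nLuaWUjYuMjpKZoauzt7i3s6qlpKKhpKuyuMPQ2dnRxLKchG9jYml0go+bpKmqrK+upaCblY6Mkpypt8LGw7mplHthSjw6RVtyhJGanp6gpqmfmZGGenV6hpior66ono12XUUvIBwoQl90gYuRk5adopmQg3NkX2RyhZWalo+Fd2ROOCUXERkwTGJxfYaLj5eclIZyXExIUF9xgYeEfnduYlE/LR8YHCxEWWl3gYmPlpqPemBGNjQ+TV9veXt4dHFtZFVFNy4tNUdbbXuHkJidm4lvUjgpKDJBUmNvdnh6fH9/dmZXTEhKVWZ4iJWgp6edhWdMNiooMD5OXmt3f4eOlpqWiXluaWhteoqbqrW4sZ+FZ09AOjk+SFVicH+Pnaevsq+lmI+Li42UobC/yci6ootwXVdXWFleZW98jqO2wsXDvrevqqinqa21wc/W0sGol4N4eH6AfXp6f4uguM3Y1s/Hw8C+vLq5ub7G0djUxK6mm5idpKaglo6Pm7LM4enk2dDLysvKxr+6uLzFzs/Gtraztr3DxLqrnp2rw9zv9e/i19DP09TMvrGpqbG/yMa+wsPJ0dfWyreop7XL4/T58uXY0NDU1cq1oZWTnbDAx8XKzNHZ39zOu6uptMfb6u/o29DLy83LvKWOf32KobfDyMzN0Nfd2Mq5qqWqt8bT19HGvry+vbeokXpqaXiRqrvHx8jK0NPOwrSmm5ieqLGzr6ikpKaln5J/aVlYaIGZrr66vcHGycS6rp6NgX+DiImIhoaIioqGfW5bTk5bcIacrqautr7Bu7CjkHtqYV5eYWVpbXBycnBqXlBGRlBfcYWZlKGttbewo5N+aVVIQD9ETlhfZGVlY15VS0NARE1dcYQ="/>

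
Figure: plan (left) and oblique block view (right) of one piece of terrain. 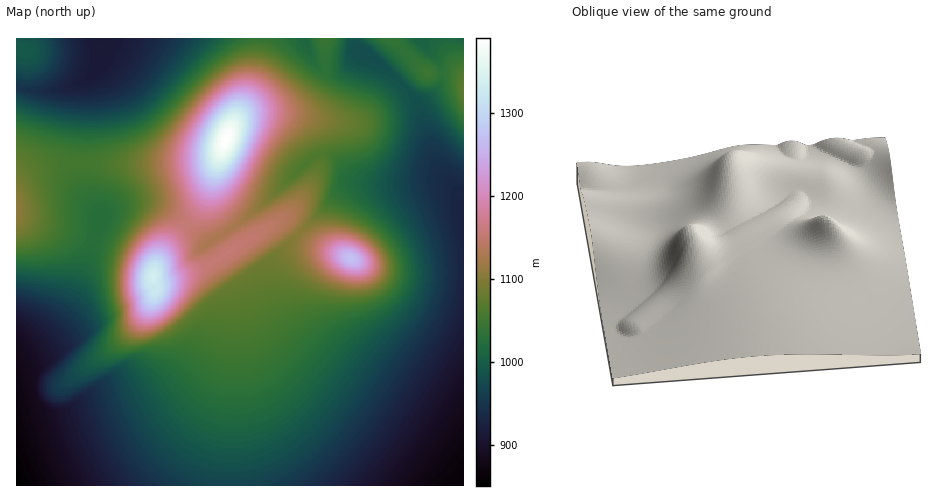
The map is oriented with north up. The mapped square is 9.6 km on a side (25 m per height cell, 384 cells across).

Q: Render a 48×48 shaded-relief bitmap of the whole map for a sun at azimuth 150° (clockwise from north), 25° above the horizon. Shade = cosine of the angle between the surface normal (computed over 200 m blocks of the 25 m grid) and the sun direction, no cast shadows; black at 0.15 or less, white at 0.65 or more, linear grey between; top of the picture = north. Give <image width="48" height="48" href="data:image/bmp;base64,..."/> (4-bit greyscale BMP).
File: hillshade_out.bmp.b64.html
<image width="48" height="48" href="data:image/bmp;base64,Qk32BAAAAAAAAHYAAAAoAAAAMAAAADAAAAABAAQAAAAAAIAEAAATCwAAEwsAABAAAAAAAAAAAAAAABEREQAiIiIAMzMzAERERABVVVUAZmZmAHd3dwCIiIgAmZmZAKqqqgC7u7sAzMzMAN3d3QDu7u4A////AIiIiIiIiIiJmZmZmZmZmZmZmZmZmZmZmIiIiIiIiIiJmZmZmZmZmZmZmZmZmZmZmYiIiIiIiIiImZmZmZmZmZmZmZmZmZmZmYiIiIiIiIiImZmZmZmZmZmZmZmZmZmZmYiIiIiIiIiIiZmZmZmZmZmZmZmZmZmZmYiIiIiIiIiIiZmZmZmZmZmZmZmZmZmZmYiIiIiIiIiIiJmZmZmZmZmZmZmZmZmZmYiIiIiIiIiIiJmZmZmZmZmZmZmZmZmZmYiJqpiIiIiIiImZmZmZmZmZmZmZmZmZmYiJq7mIiIiIiImZmZmZmZmZmZmZmZmZmYdniruoiIiIiIiZmZmZmZmZmZmZmZmZmYhlaJu6mIiIiIiZmZmZmZmZmZmZmZmZmYh1Rnm7uZmZmIiZmZmZmZmZmZmZmZmZmYiHVFeKzLmZmZiZmZmZmZmZmZmZmZmZmYiIdkVorNy6qZmZmZmZmZmZmZmqqZmZmYiIiGVGis7supmZmZmZmZmZmaqqqqmZmZmYiIdUWL7/26mZmZmZmZmZmqqqqqqZmZmZmYh1RYz//bmZmZmZmZmZqqqqqqqpmZmZmZiHVGrv/9qZmZmZmZmaqqu7qqqpmamZmZiHZVfP//2pmZmZmZmqq7u7u6qpmaqqmZmHVFac7u7bmZmZmZmqvM3Mu6qpmaqqqZmGQzaKvMzdupmZmZmrze7dy6qZmbqqqpmGQhN6qqq8zKmZmZmqze/suqqZmbuqqpmGQQFIqYiavMuZmIiZrN3LqpmZmbuqqpmHQgAlipd4msy6iId2Z4mZmZmZmbqqqZmHUwAUeal2eKvMqHZUM0V4iJmZmaqqmZmHZCATaJqYZomrunZDIjRniIiZmaqpmZmIdTIjV5qql2eJq5ZUM0VniIiImamZmZmIdlREV4mrunZniqllVWZ3iIiImZmZmZmYh2ZVZ4m8y6hlaJqWZnd4iIiIiZmZmZmZiId2d4m83LqGVomod3iIiIiImYiZmZmZmYh3d4m83cuoZWiqiIiJmYiImYiJmZmZmYiId3it7ty6hleamZmZmZmZmYiJmZmZiIiHd3ec7+3LqGaKqZqqmZmZmYiIiIiIiHd3ZmZ77/7LupeJqqqqqpmZmYiIiId3d2ZmVVRYz/7cu6mZqqq6qpmZmXd3d3dmZlVVRDM2re7cy7qqqqq7qqmZmXd3ZmZmVVVEQyIje97cy7qqqqqqqqmZmWZmZmVVVVRDMiEBSL3Mu6qpmZmqqpmZmWZmZmVVVVRDMhEAJZu7uqmZiIiZmZmZiGZmZmZmZVVEMiEAE2mamZiId3eImZmIiGZ3ZmZmZmVUQyEAAkaIiId3d3d4iJmYh4iZiHd3d2ZlRDIQATVnd3d3ZmZ3iJqod6qqqYh3d3dmVEMhETRWd3d3d3d3iZqpdqqqqpmId3d2ZVQyIjRWZ3d4h3d4mYiIdpmqqZmIh3d3ZlVDMzRWd3eJqIiJmYd3domZmZmIiId3dmVUREVmd4eJqpmZmId3doiZmZiIiId3d2ZVVVVneIiJqpmqmXeHdg=="/>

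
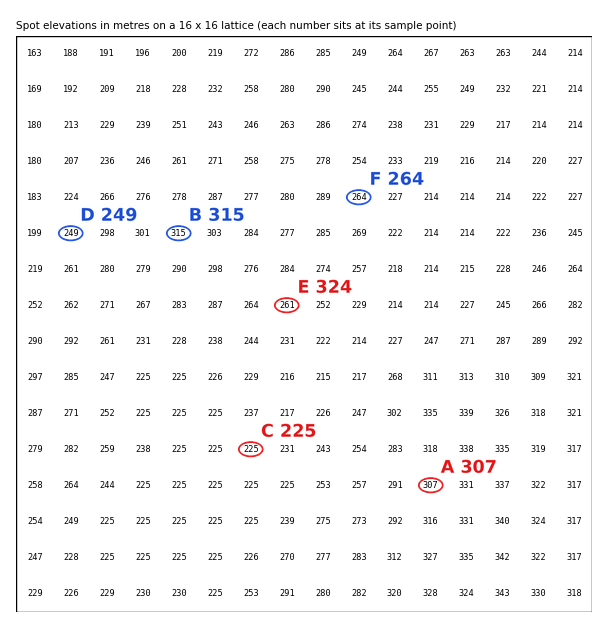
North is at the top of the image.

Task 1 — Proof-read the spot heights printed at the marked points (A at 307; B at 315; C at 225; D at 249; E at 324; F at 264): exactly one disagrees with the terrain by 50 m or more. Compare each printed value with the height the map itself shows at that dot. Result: E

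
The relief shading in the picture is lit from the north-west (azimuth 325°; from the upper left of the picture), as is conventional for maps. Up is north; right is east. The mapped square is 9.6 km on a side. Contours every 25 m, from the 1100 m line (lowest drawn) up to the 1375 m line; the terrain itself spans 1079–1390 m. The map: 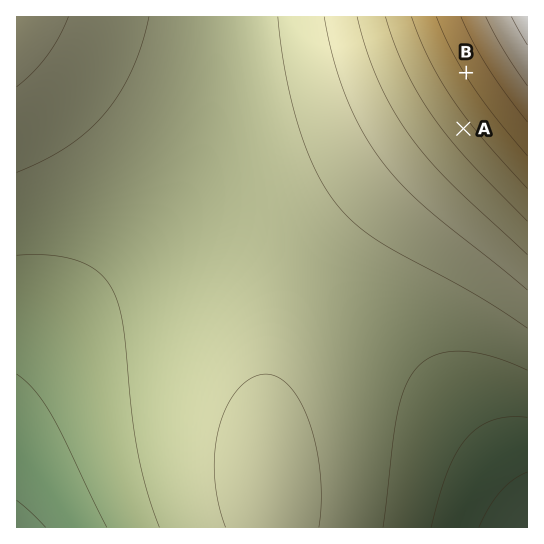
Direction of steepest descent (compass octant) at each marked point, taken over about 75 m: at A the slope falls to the SW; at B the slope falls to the SW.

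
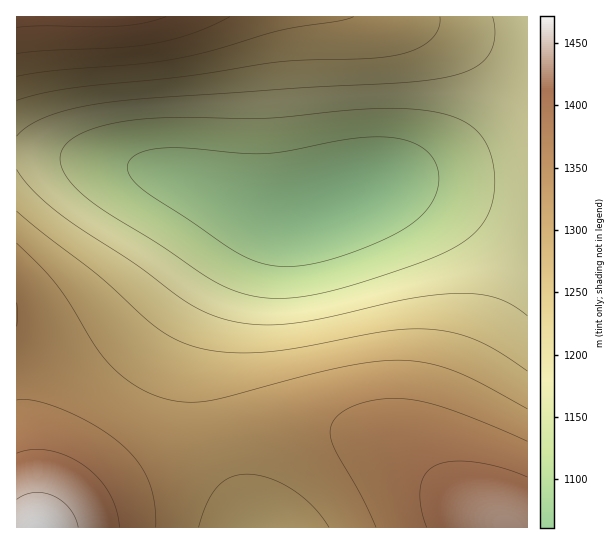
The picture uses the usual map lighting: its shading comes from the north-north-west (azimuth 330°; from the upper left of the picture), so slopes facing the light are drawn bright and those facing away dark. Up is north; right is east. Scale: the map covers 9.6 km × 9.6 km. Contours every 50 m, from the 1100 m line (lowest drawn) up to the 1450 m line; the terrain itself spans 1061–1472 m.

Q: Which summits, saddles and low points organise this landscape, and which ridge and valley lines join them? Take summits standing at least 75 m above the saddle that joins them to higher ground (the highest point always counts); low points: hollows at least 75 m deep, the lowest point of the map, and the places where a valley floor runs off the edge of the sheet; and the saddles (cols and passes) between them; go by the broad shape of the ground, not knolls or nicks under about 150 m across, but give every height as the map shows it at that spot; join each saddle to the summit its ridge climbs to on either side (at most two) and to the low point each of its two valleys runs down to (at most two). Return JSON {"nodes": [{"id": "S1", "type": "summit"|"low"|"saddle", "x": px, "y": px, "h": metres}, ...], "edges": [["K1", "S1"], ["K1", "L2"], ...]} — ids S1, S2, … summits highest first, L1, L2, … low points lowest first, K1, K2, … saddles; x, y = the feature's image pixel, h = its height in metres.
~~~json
{"nodes": [
{"id": "S1", "type": "summit", "x": 37, "y": 527, "h": 1472},
{"id": "S2", "type": "summit", "x": 507, "y": 523, "h": 1436},
{"id": "S3", "type": "summit", "x": 102, "y": 17, "h": 1418},
{"id": "L1", "type": "low", "x": 338, "y": 198, "h": 1061},
{"id": "K1", "type": "saddle", "x": 215, "y": 439, "h": 1312},
{"id": "K2", "type": "saddle", "x": 17, "y": 153, "h": 1194}],
"edges": [["K1", "S1"], ["K1", "S2"], ["K1", "L1"], ["K2", "S1"], ["K2", "S3"], ["K2", "L1"]]}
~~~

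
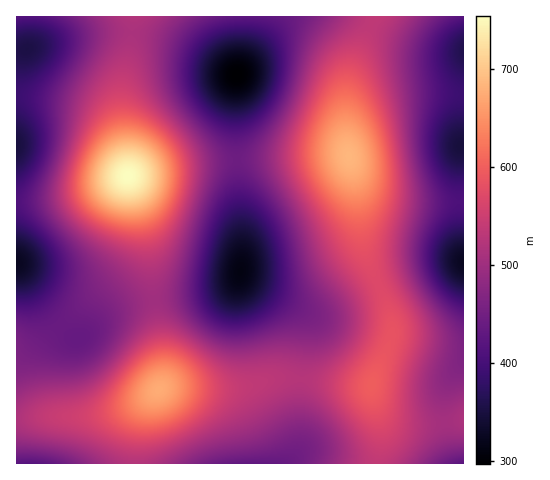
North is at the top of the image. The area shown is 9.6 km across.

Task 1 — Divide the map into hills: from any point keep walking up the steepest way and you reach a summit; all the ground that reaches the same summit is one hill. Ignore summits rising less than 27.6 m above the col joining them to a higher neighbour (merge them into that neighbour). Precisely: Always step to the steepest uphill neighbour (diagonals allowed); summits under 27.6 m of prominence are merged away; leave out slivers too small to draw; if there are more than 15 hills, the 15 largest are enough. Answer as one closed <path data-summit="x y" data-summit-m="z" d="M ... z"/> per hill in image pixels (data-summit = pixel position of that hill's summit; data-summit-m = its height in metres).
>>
<path data-summit="127 176" data-summit-m="755" d="M250 16l-234 1 0 246 27 43 10 14 17 16 5 2 7-1 21-20 20-11 25-5 63-9 17-5 11-10 2-7 1-31-5-74-2-78 2-12 11-34z"/><path data-summit="349 157" data-summit-m="686" d="M463 16l-212 1-3 24-11 34-2 12 2 78 5 74-2 34 5 7 46 24 16 7 9 1 10-2 66-33 39-11 33-4-6-54 1-55 1-7 4-1z"/><path data-summit="159 390" data-summit-m="675" d="M17 263l0 201 270 0 7-6 6-12 0-56 5-44 0-21-3-9-11-10-36-19-14-13-5 7-8 6-17 5-63 9-25 5-20 11-21 20-7 1-8-5-14-13z"/><path data-summit="371 384" data-summit-m="598" d="M463 262l-32 4-39 11-66 33-10 2-12-2-32-15 23 15 7 6 3 9 0 21-5 44 0 56-12 18 167-1-11-38 0-28 5-15 15-20z"/>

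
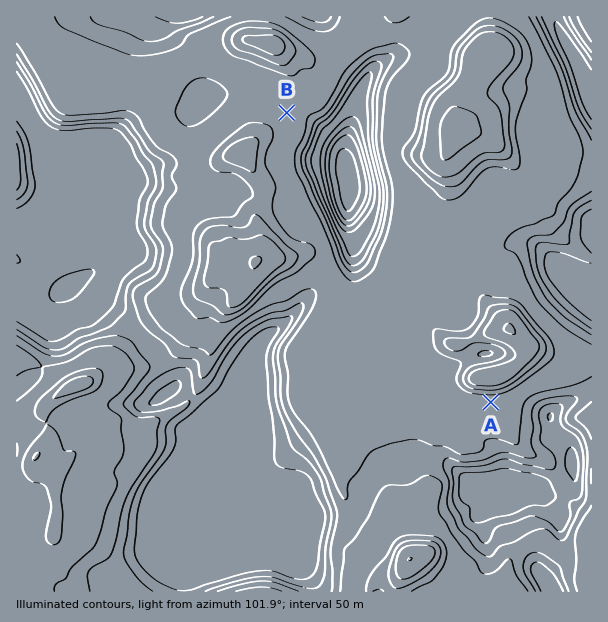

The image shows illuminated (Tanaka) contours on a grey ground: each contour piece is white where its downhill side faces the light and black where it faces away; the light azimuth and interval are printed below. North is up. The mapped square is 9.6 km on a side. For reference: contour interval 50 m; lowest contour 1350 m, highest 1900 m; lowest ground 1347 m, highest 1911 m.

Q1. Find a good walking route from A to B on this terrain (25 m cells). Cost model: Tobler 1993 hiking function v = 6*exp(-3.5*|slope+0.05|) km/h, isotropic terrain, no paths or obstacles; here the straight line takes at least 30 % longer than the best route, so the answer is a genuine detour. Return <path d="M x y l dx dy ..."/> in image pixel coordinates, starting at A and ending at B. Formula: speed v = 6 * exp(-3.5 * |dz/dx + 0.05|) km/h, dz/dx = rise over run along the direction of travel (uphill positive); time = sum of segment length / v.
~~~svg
<path d="M491 402l-11 0-18-9-120-120-54-108 0-49-1-3"/>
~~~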